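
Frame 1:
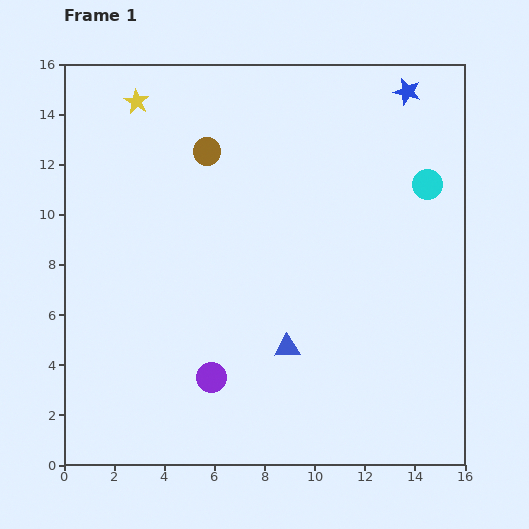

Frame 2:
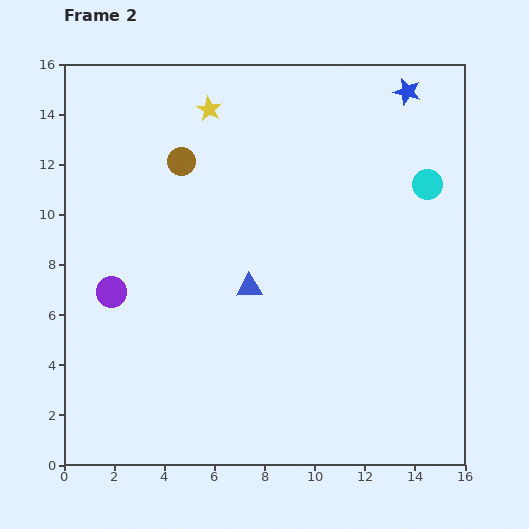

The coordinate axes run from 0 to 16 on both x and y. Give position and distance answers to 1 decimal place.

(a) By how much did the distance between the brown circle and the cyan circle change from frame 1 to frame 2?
+0.9

Distance in frame 1: 8.9. Distance in frame 2: 9.8.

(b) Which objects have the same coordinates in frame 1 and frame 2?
the blue star, the cyan circle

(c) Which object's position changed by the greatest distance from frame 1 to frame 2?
the purple circle

(moved 5.2; next 2.9)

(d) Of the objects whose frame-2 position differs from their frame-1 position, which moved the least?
the brown circle

(moved 1.1)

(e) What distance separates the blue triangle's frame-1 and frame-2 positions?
2.8

The blue triangle moved from (8.9, 4.7) to (7.4, 7.1), a distance of √(1.5² + 2.4²) ≈ 2.8.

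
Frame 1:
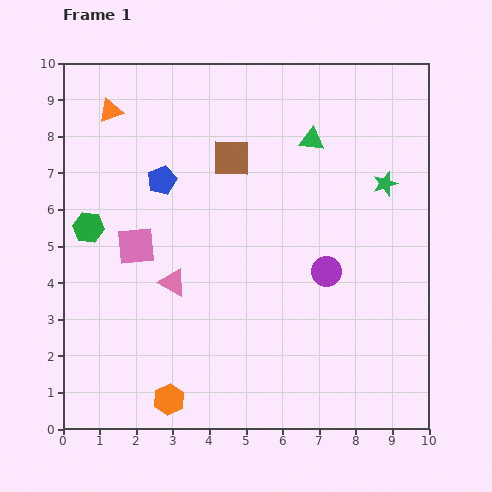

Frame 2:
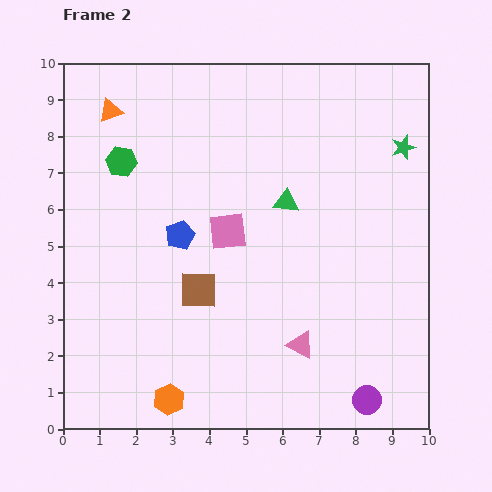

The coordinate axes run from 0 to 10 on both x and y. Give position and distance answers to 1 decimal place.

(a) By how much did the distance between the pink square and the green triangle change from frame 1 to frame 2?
-3.8

Distance in frame 1: 5.6. Distance in frame 2: 1.8.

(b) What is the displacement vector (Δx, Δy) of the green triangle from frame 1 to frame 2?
(-0.7, -1.7)

The green triangle was at (6.8, 7.9) in frame 1 and (6.1, 6.2) in frame 2.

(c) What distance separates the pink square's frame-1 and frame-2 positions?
2.5

The pink square moved from (2.0, 5.0) to (4.5, 5.4), a distance of √(2.5² + 0.4²) ≈ 2.5.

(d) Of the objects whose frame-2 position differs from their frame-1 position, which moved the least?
the green star

(moved 1.1)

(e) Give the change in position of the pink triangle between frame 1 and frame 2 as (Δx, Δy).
(3.5, -1.7)

The pink triangle was at (3.0, 4.0) in frame 1 and (6.5, 2.3) in frame 2.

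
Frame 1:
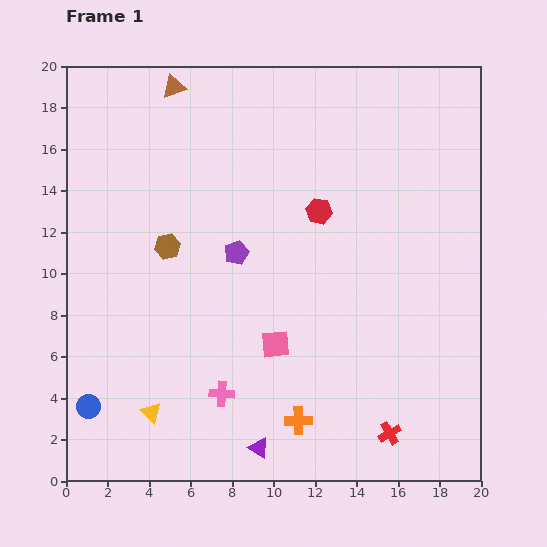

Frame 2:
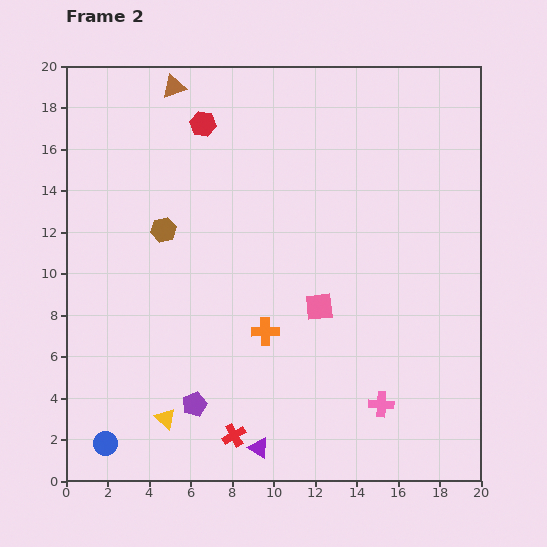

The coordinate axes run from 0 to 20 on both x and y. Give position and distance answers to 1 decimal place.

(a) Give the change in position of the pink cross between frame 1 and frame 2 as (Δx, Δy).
(7.7, -0.5)

The pink cross was at (7.5, 4.2) in frame 1 and (15.2, 3.7) in frame 2.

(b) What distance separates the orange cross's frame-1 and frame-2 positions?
4.6

The orange cross moved from (11.2, 2.9) to (9.6, 7.2), a distance of √(1.6² + 4.3²) ≈ 4.6.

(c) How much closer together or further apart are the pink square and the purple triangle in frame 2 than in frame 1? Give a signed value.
+2.3

Distance in frame 1: 5.1. Distance in frame 2: 7.4.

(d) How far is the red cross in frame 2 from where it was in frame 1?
7.5

The red cross moved from (15.6, 2.3) to (8.1, 2.2), a distance of √(7.5² + 0.1²) ≈ 7.5.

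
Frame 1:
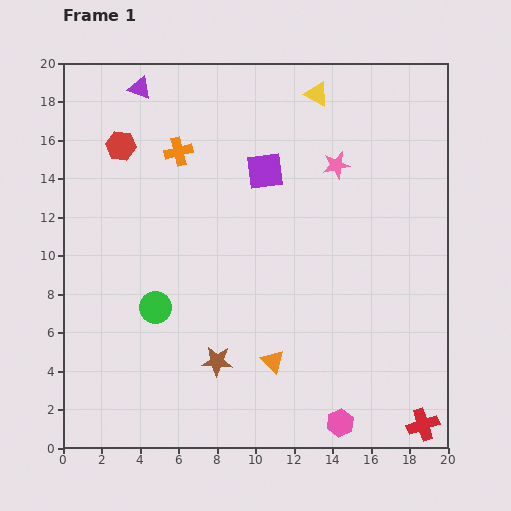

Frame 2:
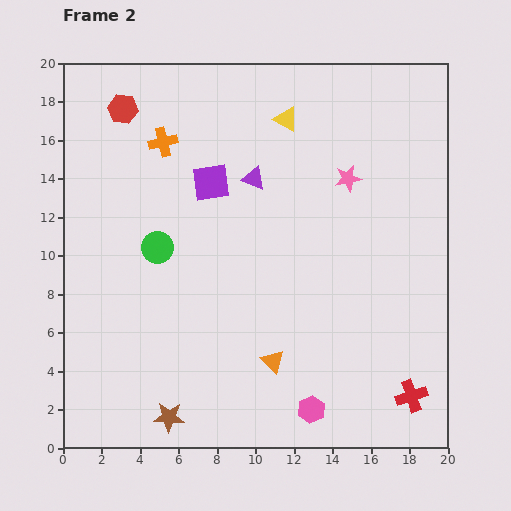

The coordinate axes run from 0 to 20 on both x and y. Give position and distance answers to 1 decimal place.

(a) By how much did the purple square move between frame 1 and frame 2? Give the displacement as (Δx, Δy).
(-2.8, -0.6)

The purple square was at (10.5, 14.4) in frame 1 and (7.7, 13.8) in frame 2.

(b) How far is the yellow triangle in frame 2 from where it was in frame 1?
2.1

The yellow triangle moved from (13.2, 18.4) to (11.6, 17.1), a distance of √(1.6² + 1.3²) ≈ 2.1.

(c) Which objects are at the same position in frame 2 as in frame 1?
the orange triangle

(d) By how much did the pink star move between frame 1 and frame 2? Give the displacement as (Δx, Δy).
(0.6, -0.7)

The pink star was at (14.2, 14.7) in frame 1 and (14.8, 14.0) in frame 2.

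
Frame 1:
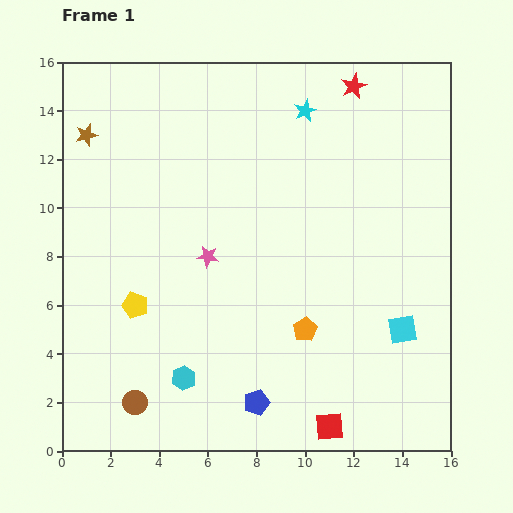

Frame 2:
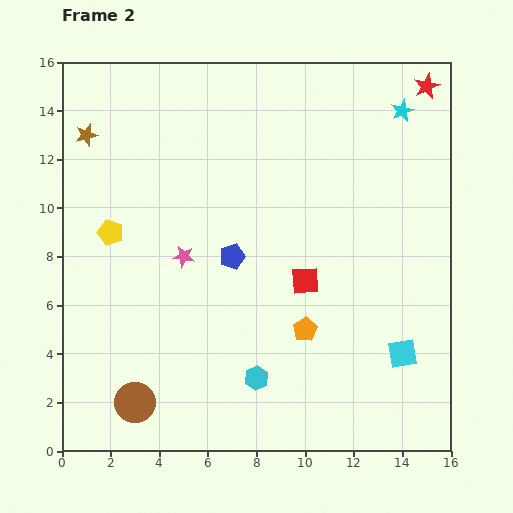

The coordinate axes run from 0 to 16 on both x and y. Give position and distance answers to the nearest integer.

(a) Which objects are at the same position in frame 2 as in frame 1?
the brown circle, the brown star, the orange pentagon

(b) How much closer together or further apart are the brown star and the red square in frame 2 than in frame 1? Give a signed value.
-5

Distance in frame 1: 16. Distance in frame 2: 11.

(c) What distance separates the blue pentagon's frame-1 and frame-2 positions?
6

The blue pentagon moved from (8, 2) to (7, 8), a distance of √(1² + 6²) ≈ 6.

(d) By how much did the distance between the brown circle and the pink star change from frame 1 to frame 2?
-1

Distance in frame 1: 7. Distance in frame 2: 6.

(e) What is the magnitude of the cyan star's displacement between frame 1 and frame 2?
4

The cyan star moved from (10, 14) to (14, 14), a distance of √(4² + 0²) ≈ 4.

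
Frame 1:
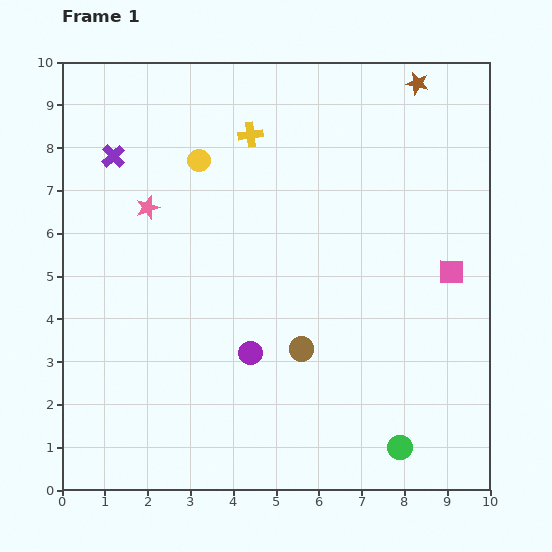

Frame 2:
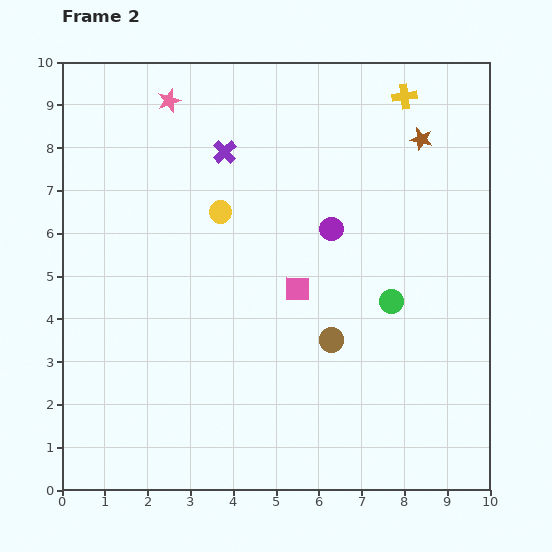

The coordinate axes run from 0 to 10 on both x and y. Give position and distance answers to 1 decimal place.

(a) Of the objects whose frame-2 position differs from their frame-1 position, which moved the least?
the brown circle

(moved 0.7)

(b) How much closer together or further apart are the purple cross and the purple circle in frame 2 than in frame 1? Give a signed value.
-2.5

Distance in frame 1: 5.6. Distance in frame 2: 3.1.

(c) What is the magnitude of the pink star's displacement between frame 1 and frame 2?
2.5

The pink star moved from (2.0, 6.6) to (2.5, 9.1), a distance of √(0.5² + 2.5²) ≈ 2.5.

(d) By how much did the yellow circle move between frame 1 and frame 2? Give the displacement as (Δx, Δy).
(0.5, -1.2)

The yellow circle was at (3.2, 7.7) in frame 1 and (3.7, 6.5) in frame 2.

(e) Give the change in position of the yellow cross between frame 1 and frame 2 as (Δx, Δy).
(3.6, 0.9)

The yellow cross was at (4.4, 8.3) in frame 1 and (8.0, 9.2) in frame 2.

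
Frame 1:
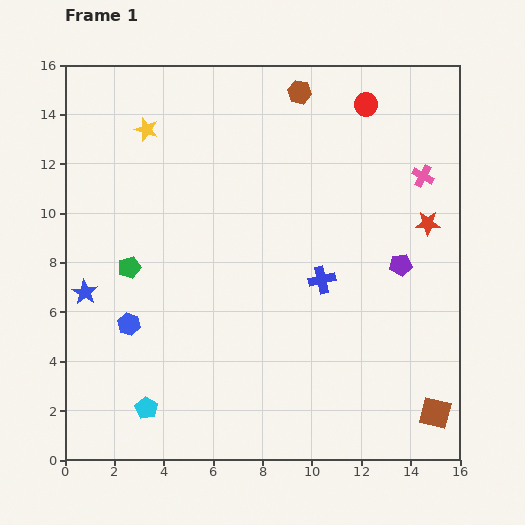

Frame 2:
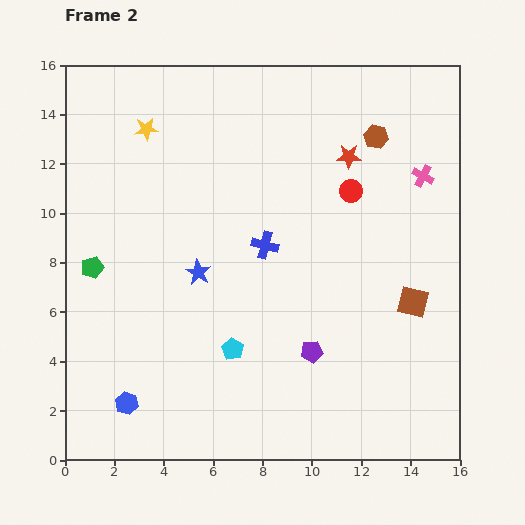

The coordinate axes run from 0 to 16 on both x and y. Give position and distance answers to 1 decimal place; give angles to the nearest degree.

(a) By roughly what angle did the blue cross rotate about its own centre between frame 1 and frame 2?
27° clockwise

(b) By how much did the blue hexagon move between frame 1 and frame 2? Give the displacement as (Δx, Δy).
(-0.1, -3.2)

The blue hexagon was at (2.6, 5.5) in frame 1 and (2.5, 2.3) in frame 2.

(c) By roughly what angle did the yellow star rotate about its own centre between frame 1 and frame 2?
24° counter-clockwise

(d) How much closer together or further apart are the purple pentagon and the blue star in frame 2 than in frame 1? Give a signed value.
-7.2

Distance in frame 1: 12.8. Distance in frame 2: 5.6.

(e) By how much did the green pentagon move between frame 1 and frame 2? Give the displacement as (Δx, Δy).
(-1.5, 0.0)

The green pentagon was at (2.6, 7.8) in frame 1 and (1.1, 7.8) in frame 2.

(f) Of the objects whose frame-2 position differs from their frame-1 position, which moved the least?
the green pentagon

(moved 1.5)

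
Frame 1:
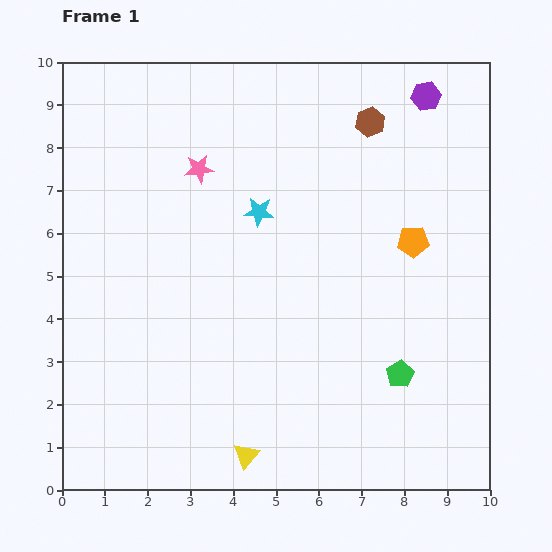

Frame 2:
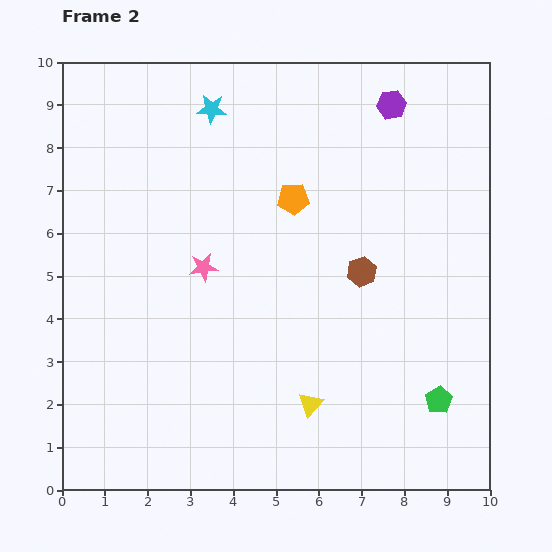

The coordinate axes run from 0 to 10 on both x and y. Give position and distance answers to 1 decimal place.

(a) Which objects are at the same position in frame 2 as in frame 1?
none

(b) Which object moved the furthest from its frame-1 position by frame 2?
the brown hexagon

(moved 3.5; next 3.0)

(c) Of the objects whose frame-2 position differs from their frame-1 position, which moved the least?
the purple hexagon

(moved 0.8)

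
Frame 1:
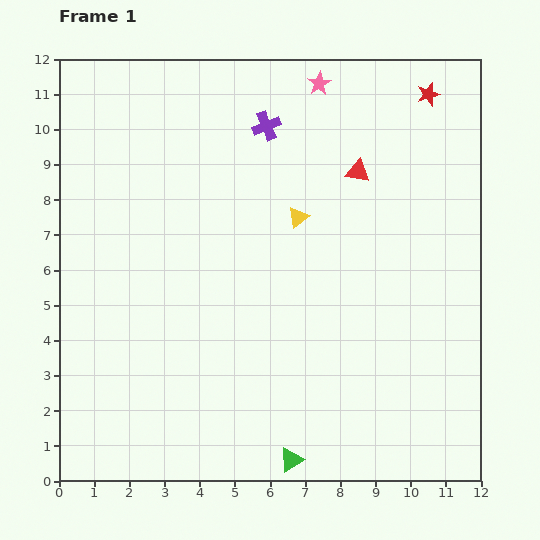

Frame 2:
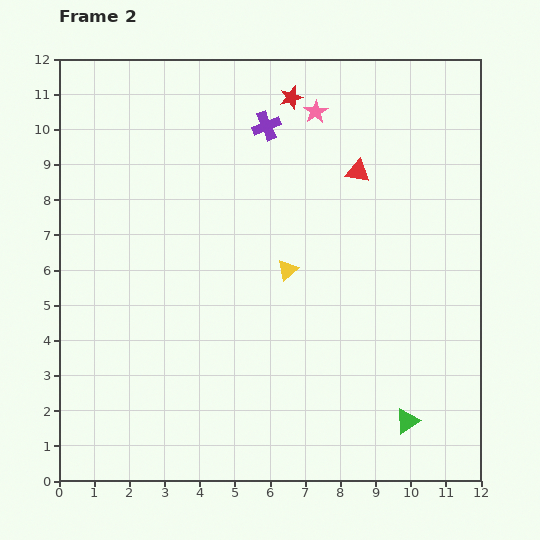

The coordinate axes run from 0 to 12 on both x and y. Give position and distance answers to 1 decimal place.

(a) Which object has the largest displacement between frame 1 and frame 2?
the red star

(moved 3.9; next 3.5)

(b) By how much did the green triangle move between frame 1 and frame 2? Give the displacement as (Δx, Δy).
(3.3, 1.1)

The green triangle was at (6.6, 0.6) in frame 1 and (9.9, 1.7) in frame 2.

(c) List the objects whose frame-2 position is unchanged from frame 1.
the red triangle, the purple cross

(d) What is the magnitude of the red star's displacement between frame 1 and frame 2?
3.9

The red star moved from (10.5, 11.0) to (6.6, 10.9), a distance of √(3.9² + 0.1²) ≈ 3.9.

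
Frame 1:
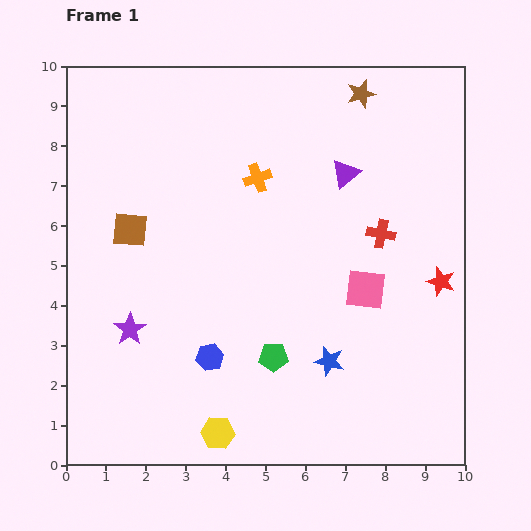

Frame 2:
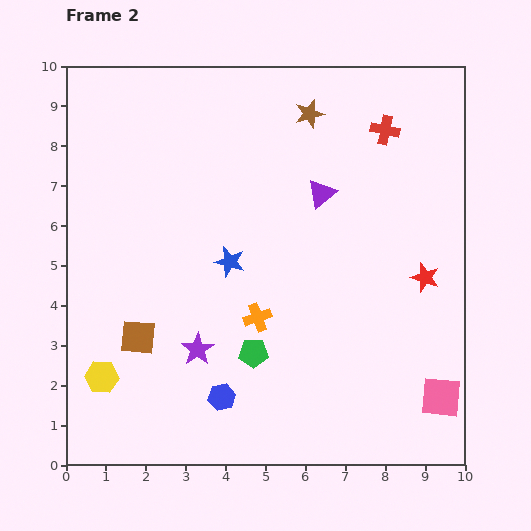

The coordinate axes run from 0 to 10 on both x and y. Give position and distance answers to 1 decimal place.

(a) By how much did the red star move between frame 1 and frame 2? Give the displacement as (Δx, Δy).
(-0.4, 0.1)

The red star was at (9.4, 4.6) in frame 1 and (9.0, 4.7) in frame 2.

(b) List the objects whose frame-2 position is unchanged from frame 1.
none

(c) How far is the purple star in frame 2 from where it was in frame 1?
1.8

The purple star moved from (1.6, 3.4) to (3.3, 2.9), a distance of √(1.7² + 0.5²) ≈ 1.8.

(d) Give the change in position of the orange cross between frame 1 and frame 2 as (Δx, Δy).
(0.0, -3.5)

The orange cross was at (4.8, 7.2) in frame 1 and (4.8, 3.7) in frame 2.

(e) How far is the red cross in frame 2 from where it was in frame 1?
2.6

The red cross moved from (7.9, 5.8) to (8.0, 8.4), a distance of √(0.1² + 2.6²) ≈ 2.6.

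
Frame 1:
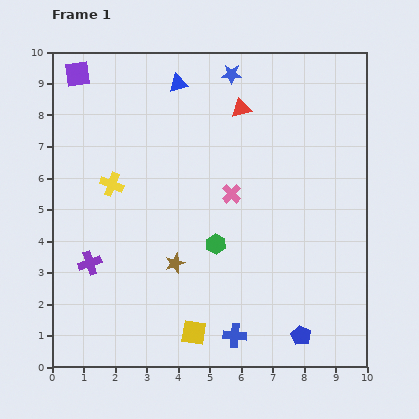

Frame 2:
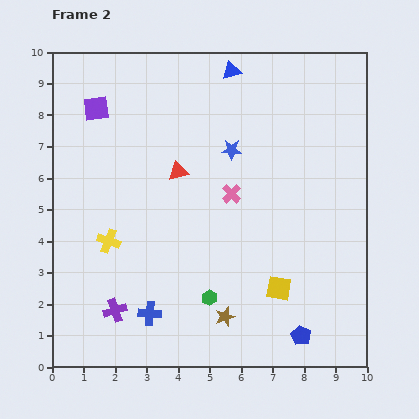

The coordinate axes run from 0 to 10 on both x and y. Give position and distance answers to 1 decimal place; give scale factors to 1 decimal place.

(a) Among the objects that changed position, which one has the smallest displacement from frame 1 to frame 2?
the purple square

(moved 1.3)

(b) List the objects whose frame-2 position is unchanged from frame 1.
the blue pentagon, the pink cross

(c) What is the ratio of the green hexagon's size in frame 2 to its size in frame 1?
0.8×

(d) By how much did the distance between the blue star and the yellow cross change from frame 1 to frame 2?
-0.3

Distance in frame 1: 5.2. Distance in frame 2: 4.9.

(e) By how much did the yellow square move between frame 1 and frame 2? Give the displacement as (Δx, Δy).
(2.7, 1.4)

The yellow square was at (4.5, 1.1) in frame 1 and (7.2, 2.5) in frame 2.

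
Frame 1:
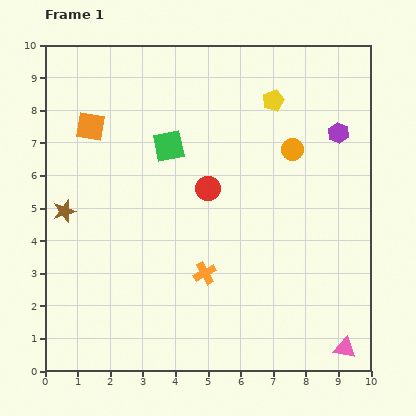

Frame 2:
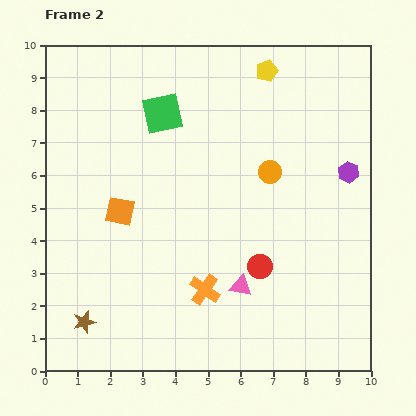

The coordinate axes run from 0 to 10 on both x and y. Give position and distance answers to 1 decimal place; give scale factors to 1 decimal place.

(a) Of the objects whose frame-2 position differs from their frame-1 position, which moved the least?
the orange cross

(moved 0.5)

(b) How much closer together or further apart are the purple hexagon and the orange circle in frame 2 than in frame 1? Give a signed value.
+0.9

Distance in frame 1: 1.5. Distance in frame 2: 2.4.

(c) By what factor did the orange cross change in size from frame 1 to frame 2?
1.3×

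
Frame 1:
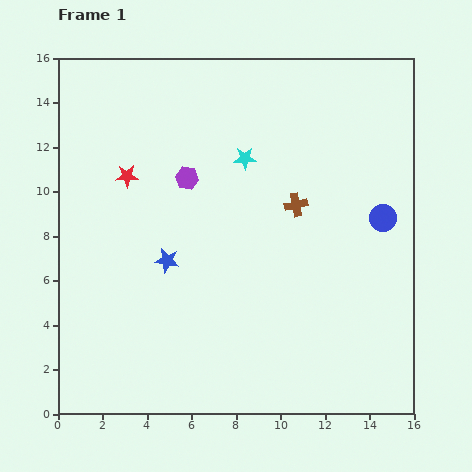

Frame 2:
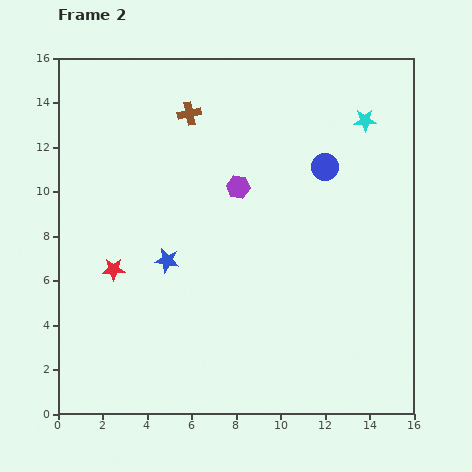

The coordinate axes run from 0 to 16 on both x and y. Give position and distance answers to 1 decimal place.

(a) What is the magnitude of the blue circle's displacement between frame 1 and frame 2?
3.5

The blue circle moved from (14.6, 8.8) to (12.0, 11.1), a distance of √(2.6² + 2.3²) ≈ 3.5.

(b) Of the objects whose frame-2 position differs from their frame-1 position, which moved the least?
the purple hexagon

(moved 2.3)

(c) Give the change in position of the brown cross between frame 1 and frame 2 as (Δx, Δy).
(-4.8, 4.1)

The brown cross was at (10.7, 9.4) in frame 1 and (5.9, 13.5) in frame 2.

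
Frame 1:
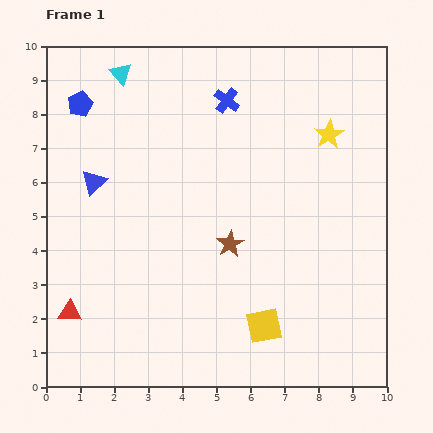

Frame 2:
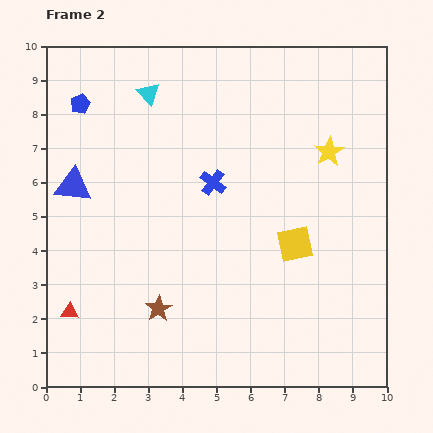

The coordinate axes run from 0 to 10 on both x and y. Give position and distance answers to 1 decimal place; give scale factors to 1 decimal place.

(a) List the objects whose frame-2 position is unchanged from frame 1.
the blue pentagon, the red triangle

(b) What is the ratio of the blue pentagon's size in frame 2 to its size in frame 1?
0.8×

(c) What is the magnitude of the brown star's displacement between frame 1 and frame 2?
2.8

The brown star moved from (5.4, 4.2) to (3.3, 2.3), a distance of √(2.1² + 1.9²) ≈ 2.8.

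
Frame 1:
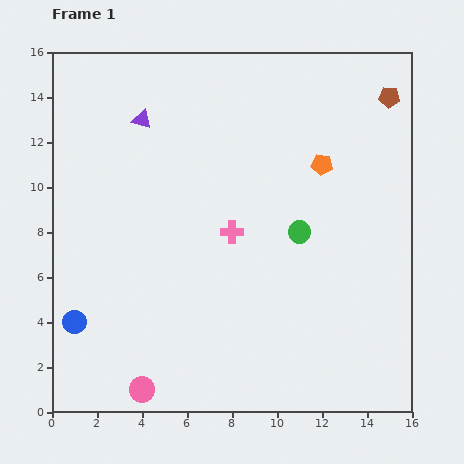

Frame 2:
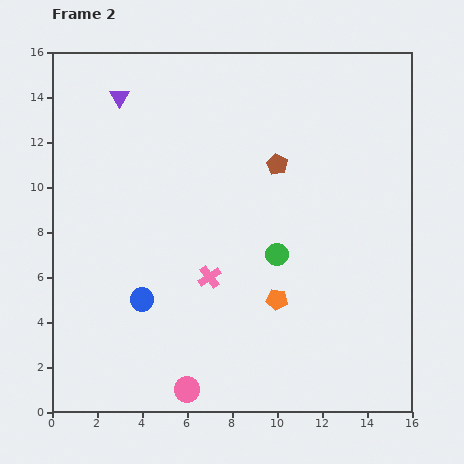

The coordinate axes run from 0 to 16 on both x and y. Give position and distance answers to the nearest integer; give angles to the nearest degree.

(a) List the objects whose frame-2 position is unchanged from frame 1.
none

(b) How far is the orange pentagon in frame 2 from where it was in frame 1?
6

The orange pentagon moved from (12, 11) to (10, 5), a distance of √(2² + 6²) ≈ 6.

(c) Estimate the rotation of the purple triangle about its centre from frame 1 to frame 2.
43° clockwise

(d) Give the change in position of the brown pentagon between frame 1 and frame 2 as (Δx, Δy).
(-5, -3)

The brown pentagon was at (15, 14) in frame 1 and (10, 11) in frame 2.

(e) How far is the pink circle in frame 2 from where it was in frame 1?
2

The pink circle moved from (4, 1) to (6, 1), a distance of √(2² + 0²) ≈ 2.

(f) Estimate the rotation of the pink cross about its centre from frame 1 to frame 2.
32° counter-clockwise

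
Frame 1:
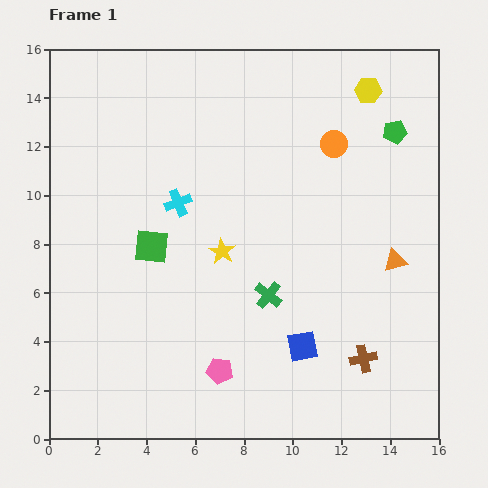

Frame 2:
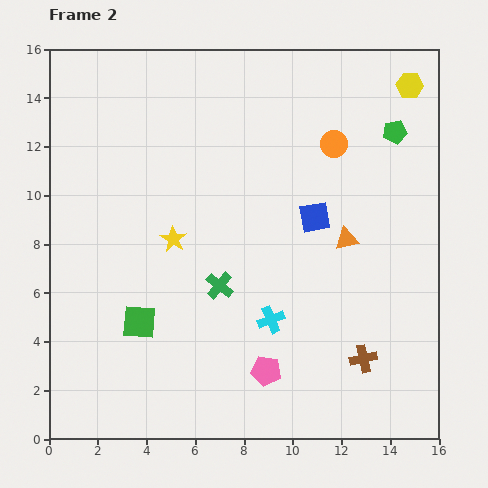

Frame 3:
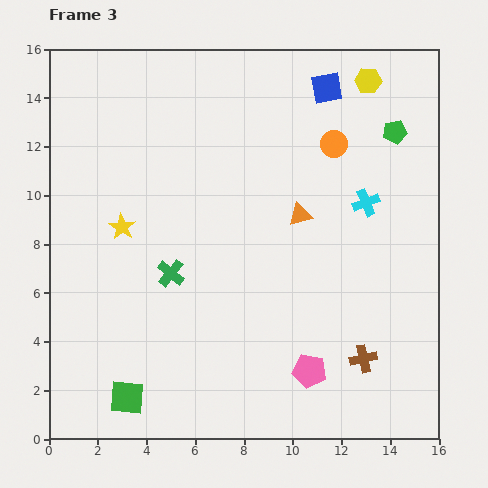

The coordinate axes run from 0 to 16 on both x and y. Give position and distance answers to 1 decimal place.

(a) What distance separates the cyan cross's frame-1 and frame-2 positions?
6.1

The cyan cross moved from (5.3, 9.7) to (9.1, 4.9), a distance of √(3.8² + 4.8²) ≈ 6.1.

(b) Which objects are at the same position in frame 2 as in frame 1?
the brown cross, the orange circle, the green pentagon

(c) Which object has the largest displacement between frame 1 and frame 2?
the cyan cross

(moved 6.1; next 5.3)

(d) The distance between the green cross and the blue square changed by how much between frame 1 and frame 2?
+2.3

Distance in frame 1: 2.5. Distance in frame 2: 4.8.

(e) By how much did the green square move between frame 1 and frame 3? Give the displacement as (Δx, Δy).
(-1.0, -6.2)

The green square was at (4.2, 7.9) in frame 1 and (3.2, 1.7) in frame 3.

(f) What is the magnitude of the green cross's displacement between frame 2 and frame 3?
2.1

The green cross moved from (7.0, 6.3) to (5.0, 6.8), a distance of √(2.0² + 0.5²) ≈ 2.1.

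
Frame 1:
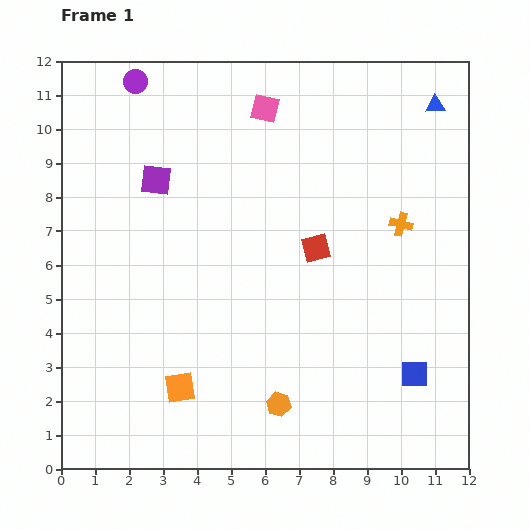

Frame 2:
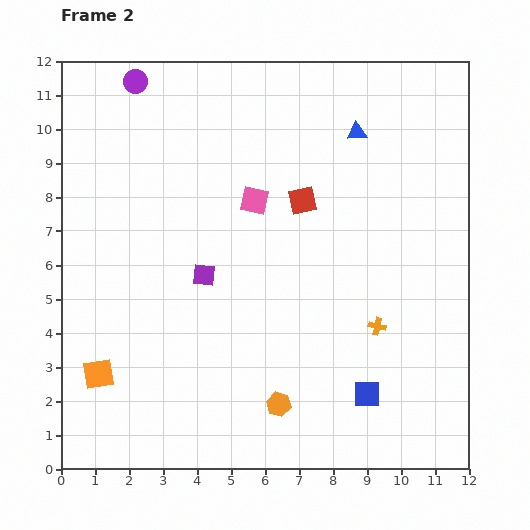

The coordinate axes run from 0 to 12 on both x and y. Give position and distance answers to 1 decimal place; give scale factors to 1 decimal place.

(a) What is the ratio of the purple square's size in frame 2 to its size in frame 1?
0.8×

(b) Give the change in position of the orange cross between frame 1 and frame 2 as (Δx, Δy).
(-0.7, -3.0)

The orange cross was at (10.0, 7.2) in frame 1 and (9.3, 4.2) in frame 2.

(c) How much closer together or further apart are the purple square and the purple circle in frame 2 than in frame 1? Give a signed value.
+3.0

Distance in frame 1: 3.0. Distance in frame 2: 6.0.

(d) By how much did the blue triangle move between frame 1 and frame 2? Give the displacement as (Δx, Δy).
(-2.3, -0.8)

The blue triangle was at (11.0, 10.7) in frame 1 and (8.7, 9.9) in frame 2.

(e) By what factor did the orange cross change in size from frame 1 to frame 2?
0.7×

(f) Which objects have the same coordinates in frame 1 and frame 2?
the purple circle, the orange hexagon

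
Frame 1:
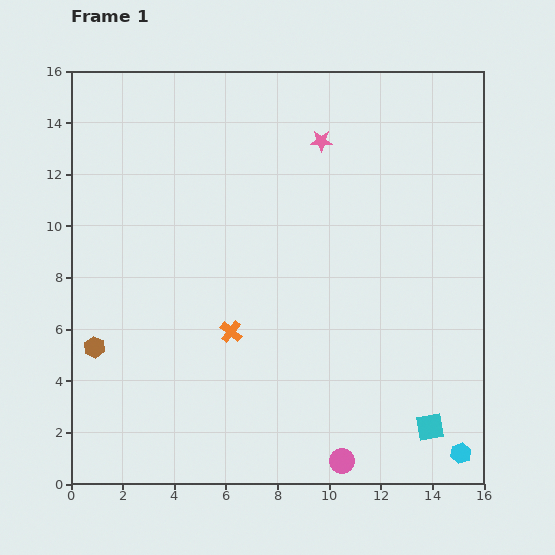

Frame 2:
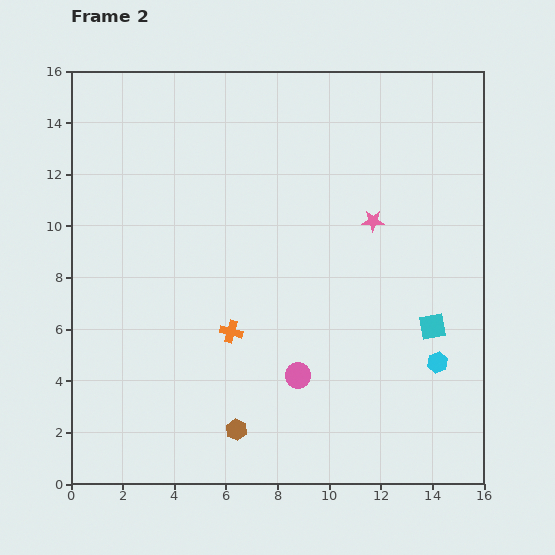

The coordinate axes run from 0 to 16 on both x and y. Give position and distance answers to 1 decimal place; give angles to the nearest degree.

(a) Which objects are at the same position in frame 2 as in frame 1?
the orange cross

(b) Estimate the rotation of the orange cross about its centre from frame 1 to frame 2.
23° counter-clockwise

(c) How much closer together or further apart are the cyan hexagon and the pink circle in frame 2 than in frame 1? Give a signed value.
+0.8

Distance in frame 1: 4.6. Distance in frame 2: 5.4.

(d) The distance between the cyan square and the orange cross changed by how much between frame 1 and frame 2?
-0.7

Distance in frame 1: 8.5. Distance in frame 2: 7.8.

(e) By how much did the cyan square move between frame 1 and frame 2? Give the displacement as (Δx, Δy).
(0.1, 3.9)

The cyan square was at (13.9, 2.2) in frame 1 and (14.0, 6.1) in frame 2.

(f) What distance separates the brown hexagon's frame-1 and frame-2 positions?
6.4

The brown hexagon moved from (0.9, 5.3) to (6.4, 2.1), a distance of √(5.5² + 3.2²) ≈ 6.4.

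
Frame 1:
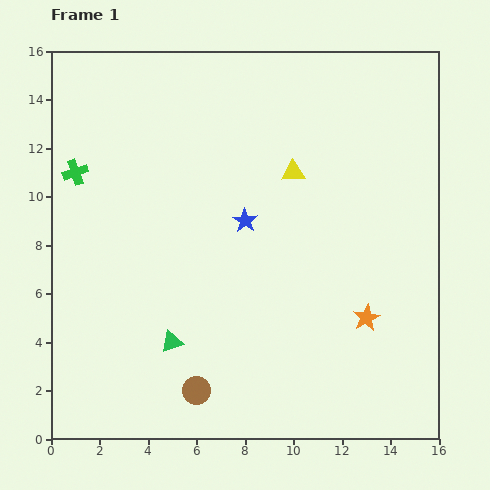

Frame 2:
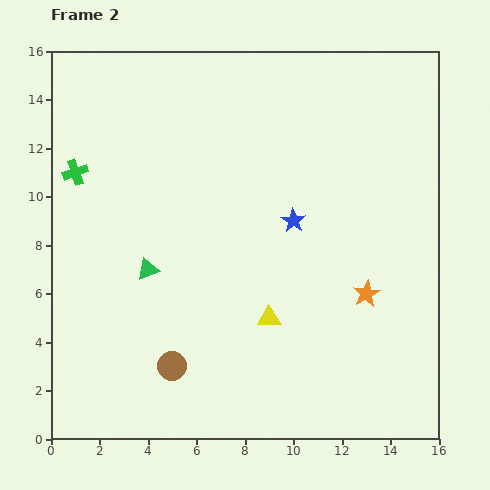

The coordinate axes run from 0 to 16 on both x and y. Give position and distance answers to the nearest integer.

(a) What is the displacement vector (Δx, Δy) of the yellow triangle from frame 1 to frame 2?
(-1, -6)

The yellow triangle was at (10, 11) in frame 1 and (9, 5) in frame 2.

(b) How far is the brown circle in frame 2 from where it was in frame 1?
1

The brown circle moved from (6, 2) to (5, 3), a distance of √(1² + 1²) ≈ 1.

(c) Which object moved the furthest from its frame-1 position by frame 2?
the yellow triangle

(moved 6; next 3)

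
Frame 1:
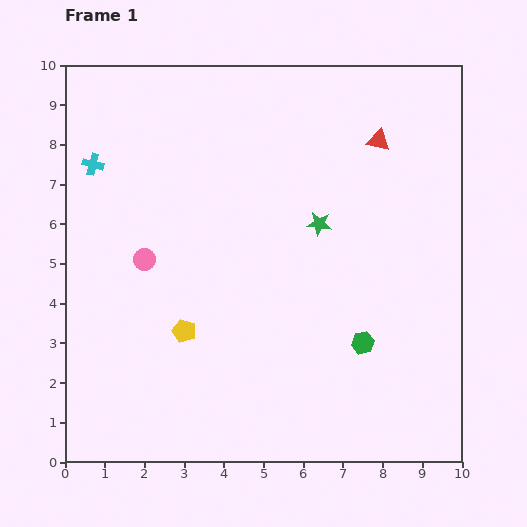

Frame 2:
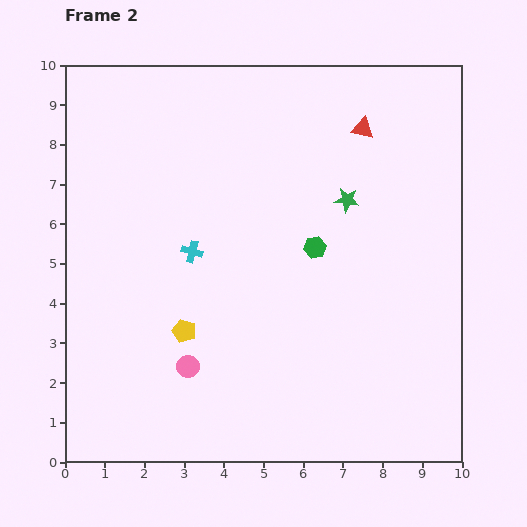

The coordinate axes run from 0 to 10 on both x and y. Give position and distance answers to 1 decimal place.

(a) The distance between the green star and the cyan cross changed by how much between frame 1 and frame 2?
-1.8

Distance in frame 1: 5.9. Distance in frame 2: 4.1.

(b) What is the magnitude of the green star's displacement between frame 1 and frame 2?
0.9

The green star moved from (6.4, 6.0) to (7.1, 6.6), a distance of √(0.7² + 0.6²) ≈ 0.9.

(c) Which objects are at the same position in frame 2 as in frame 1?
the yellow pentagon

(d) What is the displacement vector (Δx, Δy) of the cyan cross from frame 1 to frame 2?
(2.5, -2.2)

The cyan cross was at (0.7, 7.5) in frame 1 and (3.2, 5.3) in frame 2.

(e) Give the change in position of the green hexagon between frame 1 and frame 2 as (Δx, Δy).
(-1.2, 2.4)

The green hexagon was at (7.5, 3.0) in frame 1 and (6.3, 5.4) in frame 2.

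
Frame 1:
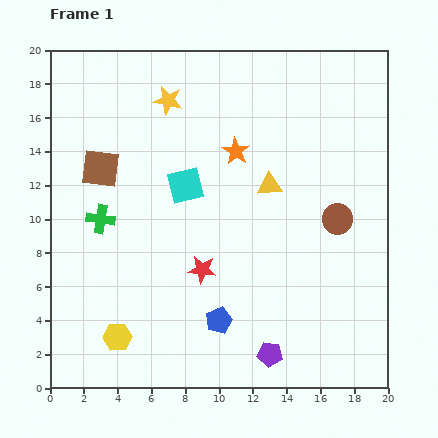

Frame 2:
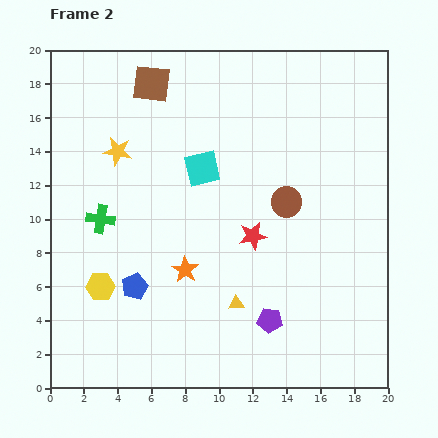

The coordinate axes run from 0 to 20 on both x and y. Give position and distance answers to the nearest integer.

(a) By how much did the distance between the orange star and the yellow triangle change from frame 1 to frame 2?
+1

Distance in frame 1: 3. Distance in frame 2: 4.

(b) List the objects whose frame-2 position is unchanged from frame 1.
the green cross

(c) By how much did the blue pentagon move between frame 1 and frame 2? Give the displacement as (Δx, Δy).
(-5, 2)

The blue pentagon was at (10, 4) in frame 1 and (5, 6) in frame 2.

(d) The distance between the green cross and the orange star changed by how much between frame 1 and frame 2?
-3

Distance in frame 1: 9. Distance in frame 2: 6.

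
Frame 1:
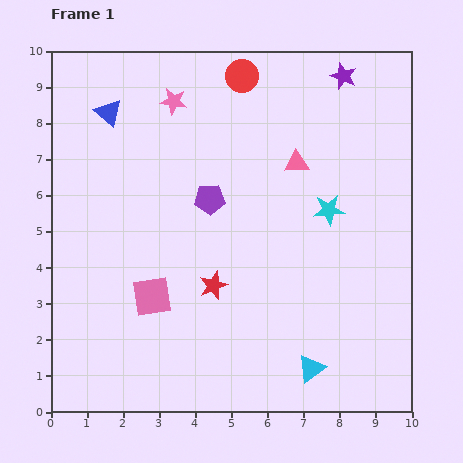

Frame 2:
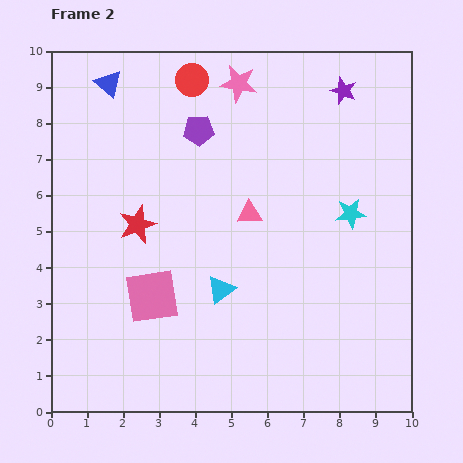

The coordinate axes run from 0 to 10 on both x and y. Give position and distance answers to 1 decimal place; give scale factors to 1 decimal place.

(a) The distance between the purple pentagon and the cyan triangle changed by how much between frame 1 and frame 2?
-1.1

Distance in frame 1: 5.5. Distance in frame 2: 4.4.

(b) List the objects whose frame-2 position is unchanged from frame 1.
the pink square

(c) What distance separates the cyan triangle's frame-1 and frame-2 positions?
3.3

The cyan triangle moved from (7.2, 1.2) to (4.7, 3.4), a distance of √(2.5² + 2.2²) ≈ 3.3.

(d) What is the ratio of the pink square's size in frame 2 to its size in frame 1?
1.4×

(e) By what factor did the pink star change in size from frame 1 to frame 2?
1.4×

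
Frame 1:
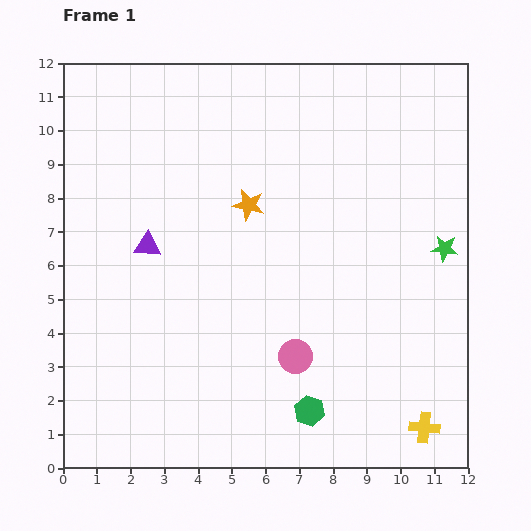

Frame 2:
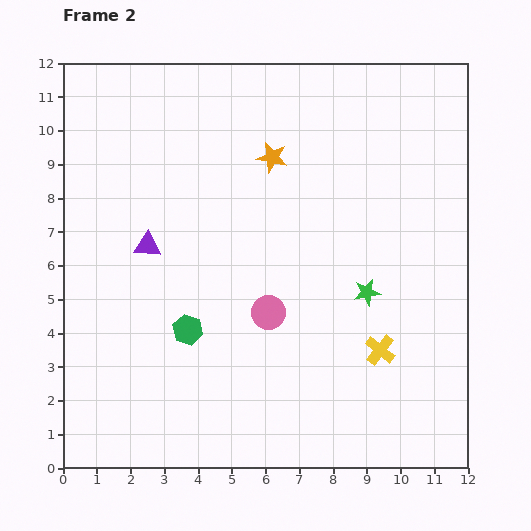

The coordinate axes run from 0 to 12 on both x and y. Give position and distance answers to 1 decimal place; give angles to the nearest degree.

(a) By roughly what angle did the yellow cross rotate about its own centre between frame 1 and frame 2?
32° clockwise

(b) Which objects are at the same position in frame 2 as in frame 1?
the purple triangle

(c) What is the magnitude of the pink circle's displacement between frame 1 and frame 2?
1.5

The pink circle moved from (6.9, 3.3) to (6.1, 4.6), a distance of √(0.8² + 1.3²) ≈ 1.5.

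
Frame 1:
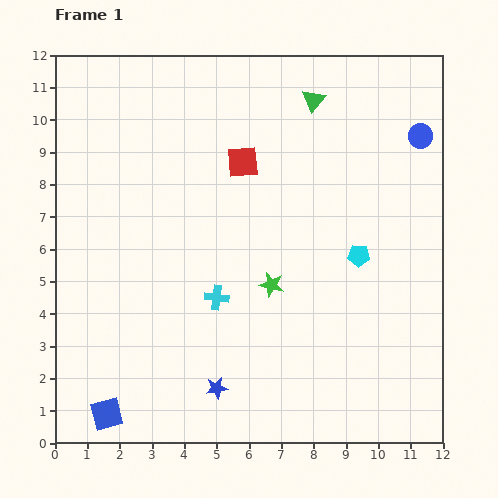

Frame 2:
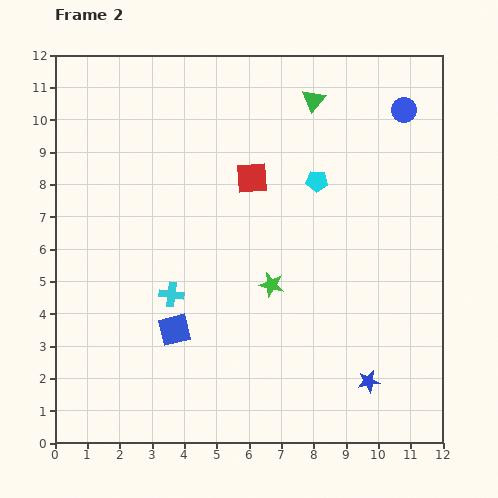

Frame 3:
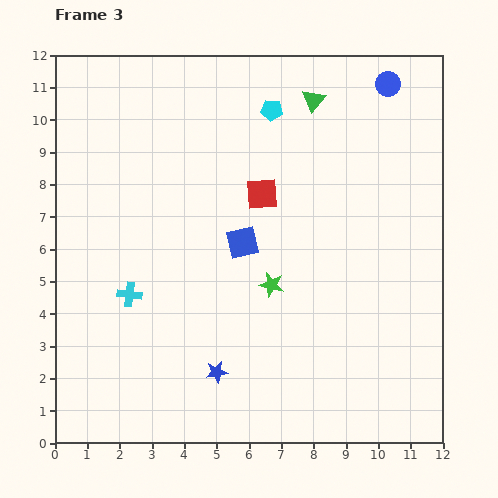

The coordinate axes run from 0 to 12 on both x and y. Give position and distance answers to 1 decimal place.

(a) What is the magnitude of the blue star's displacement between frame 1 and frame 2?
4.7

The blue star moved from (5.0, 1.7) to (9.7, 1.9), a distance of √(4.7² + 0.2²) ≈ 4.7.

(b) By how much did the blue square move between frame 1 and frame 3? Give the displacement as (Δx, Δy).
(4.2, 5.3)

The blue square was at (1.6, 0.9) in frame 1 and (5.8, 6.2) in frame 3.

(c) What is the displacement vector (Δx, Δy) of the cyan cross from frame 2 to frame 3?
(-1.3, 0.0)

The cyan cross was at (3.6, 4.6) in frame 2 and (2.3, 4.6) in frame 3.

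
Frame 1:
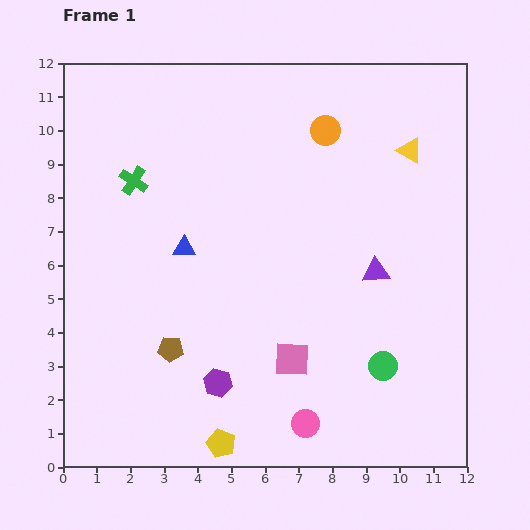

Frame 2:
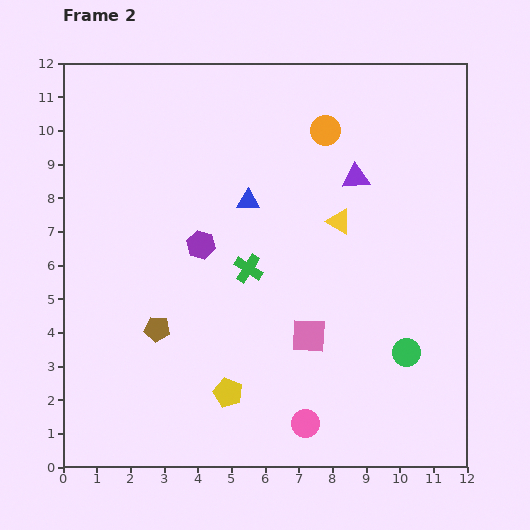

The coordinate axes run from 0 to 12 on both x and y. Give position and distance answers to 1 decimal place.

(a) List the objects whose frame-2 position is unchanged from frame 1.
the pink circle, the orange circle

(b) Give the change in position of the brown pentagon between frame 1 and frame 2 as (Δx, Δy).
(-0.4, 0.6)

The brown pentagon was at (3.2, 3.5) in frame 1 and (2.8, 4.1) in frame 2.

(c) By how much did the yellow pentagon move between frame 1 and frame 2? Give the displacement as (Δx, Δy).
(0.2, 1.5)

The yellow pentagon was at (4.7, 0.7) in frame 1 and (4.9, 2.2) in frame 2.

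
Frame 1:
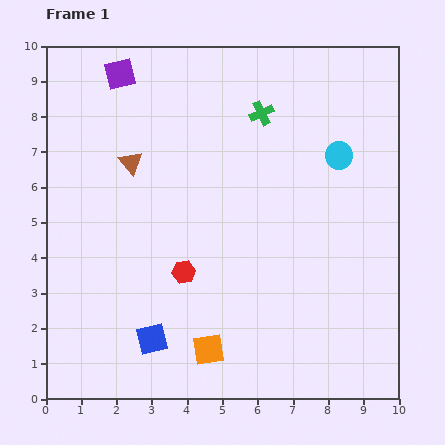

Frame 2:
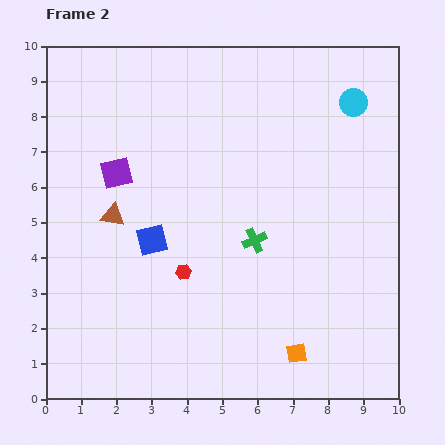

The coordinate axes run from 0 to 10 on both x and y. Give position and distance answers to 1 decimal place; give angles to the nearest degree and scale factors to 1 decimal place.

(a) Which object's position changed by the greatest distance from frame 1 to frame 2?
the green cross

(moved 3.6; next 2.8)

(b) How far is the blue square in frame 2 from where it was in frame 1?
2.8

The blue square moved from (3.0, 1.7) to (3.0, 4.5), a distance of √(0.0² + 2.8²) ≈ 2.8.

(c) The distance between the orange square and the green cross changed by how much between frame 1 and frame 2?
-3.5

Distance in frame 1: 6.9. Distance in frame 2: 3.4.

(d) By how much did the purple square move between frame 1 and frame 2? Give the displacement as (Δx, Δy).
(-0.1, -2.8)

The purple square was at (2.1, 9.2) in frame 1 and (2.0, 6.4) in frame 2.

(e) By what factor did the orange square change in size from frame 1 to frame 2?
0.7×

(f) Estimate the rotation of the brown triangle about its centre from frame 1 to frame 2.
38° counter-clockwise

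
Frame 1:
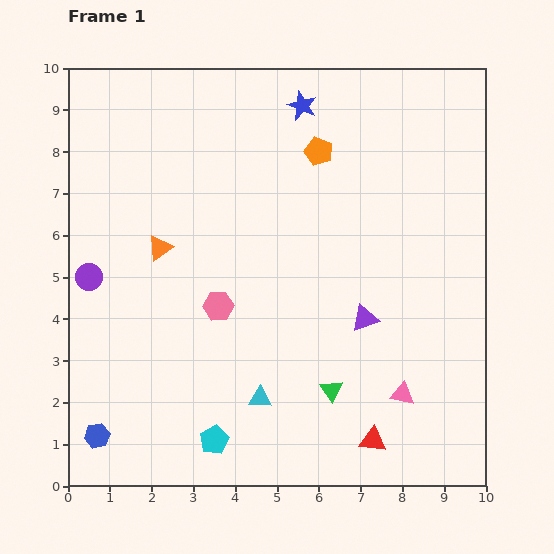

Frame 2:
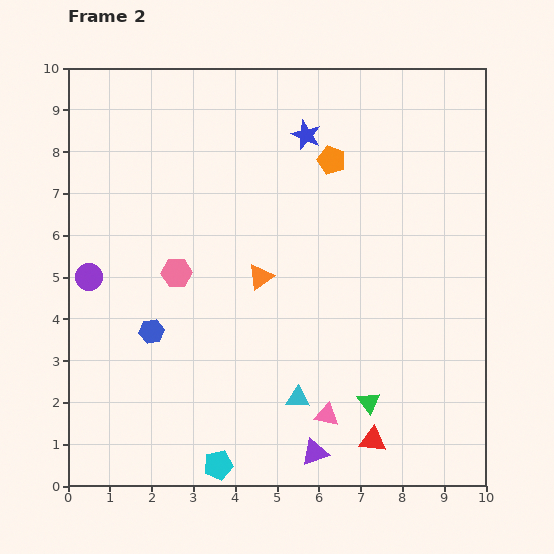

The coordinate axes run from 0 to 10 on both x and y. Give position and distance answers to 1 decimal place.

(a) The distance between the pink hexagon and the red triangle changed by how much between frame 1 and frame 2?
+1.3

Distance in frame 1: 4.9. Distance in frame 2: 6.2.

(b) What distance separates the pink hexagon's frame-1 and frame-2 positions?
1.3

The pink hexagon moved from (3.6, 4.3) to (2.6, 5.1), a distance of √(1.0² + 0.8²) ≈ 1.3.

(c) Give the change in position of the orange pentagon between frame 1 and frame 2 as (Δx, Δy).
(0.3, -0.2)

The orange pentagon was at (6.0, 8.0) in frame 1 and (6.3, 7.8) in frame 2.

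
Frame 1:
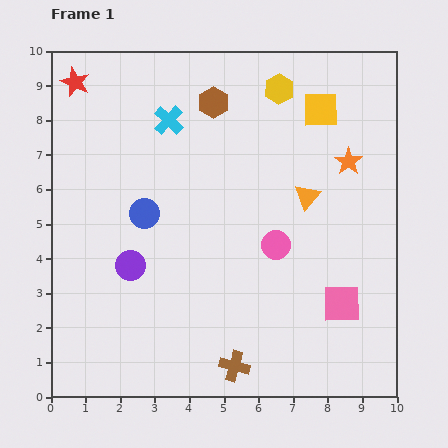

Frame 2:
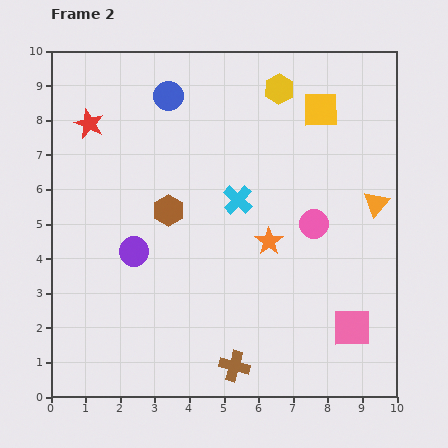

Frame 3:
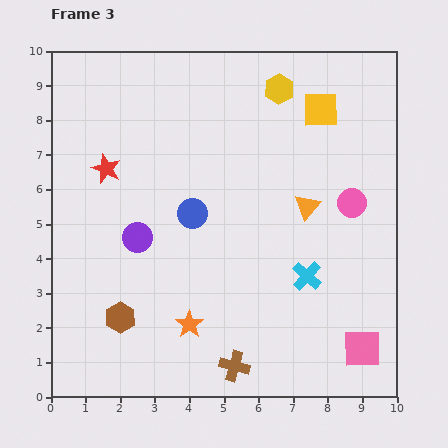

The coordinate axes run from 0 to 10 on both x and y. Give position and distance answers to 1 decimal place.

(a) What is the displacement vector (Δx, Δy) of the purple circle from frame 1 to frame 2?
(0.1, 0.4)

The purple circle was at (2.3, 3.8) in frame 1 and (2.4, 4.2) in frame 2.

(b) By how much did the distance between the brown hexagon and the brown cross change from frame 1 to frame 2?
-2.7

Distance in frame 1: 7.6. Distance in frame 2: 4.9.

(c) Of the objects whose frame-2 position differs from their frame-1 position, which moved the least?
the purple circle

(moved 0.4)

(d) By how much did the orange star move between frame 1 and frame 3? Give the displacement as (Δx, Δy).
(-4.6, -4.7)

The orange star was at (8.6, 6.8) in frame 1 and (4.0, 2.1) in frame 3.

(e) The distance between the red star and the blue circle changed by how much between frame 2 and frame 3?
+0.4

Distance in frame 2: 2.4. Distance in frame 3: 2.8.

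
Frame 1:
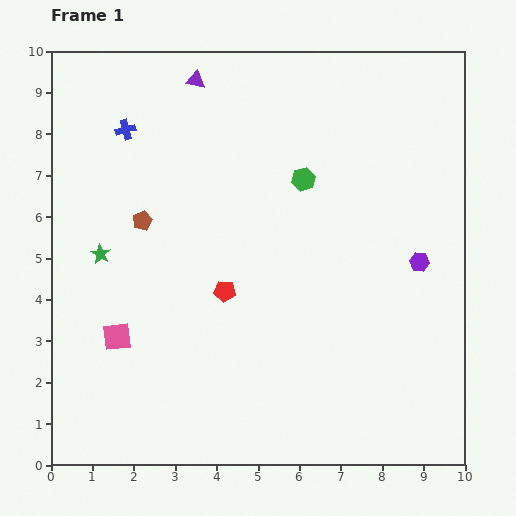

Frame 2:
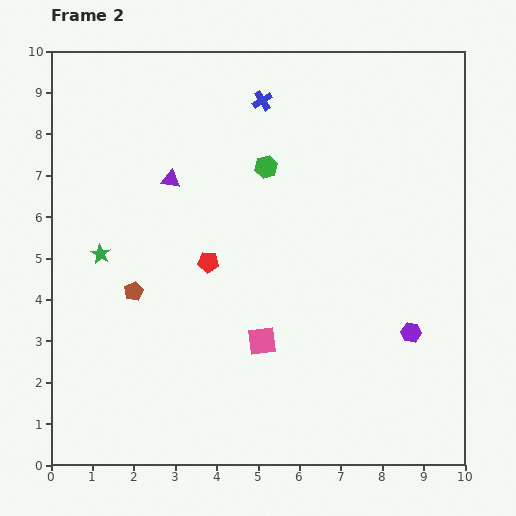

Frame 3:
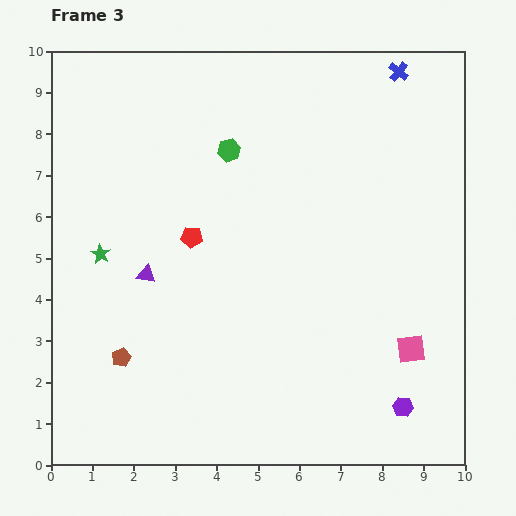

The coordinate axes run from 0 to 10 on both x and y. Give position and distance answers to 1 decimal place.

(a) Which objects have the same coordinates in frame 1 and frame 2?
the green star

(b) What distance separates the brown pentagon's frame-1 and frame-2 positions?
1.7

The brown pentagon moved from (2.2, 5.9) to (2.0, 4.2), a distance of √(0.2² + 1.7²) ≈ 1.7.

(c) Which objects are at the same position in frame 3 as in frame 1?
the green star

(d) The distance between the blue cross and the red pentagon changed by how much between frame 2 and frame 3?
+2.3

Distance in frame 2: 4.1. Distance in frame 3: 6.4.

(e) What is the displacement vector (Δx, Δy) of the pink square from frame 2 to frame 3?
(3.6, -0.2)

The pink square was at (5.1, 3.0) in frame 2 and (8.7, 2.8) in frame 3.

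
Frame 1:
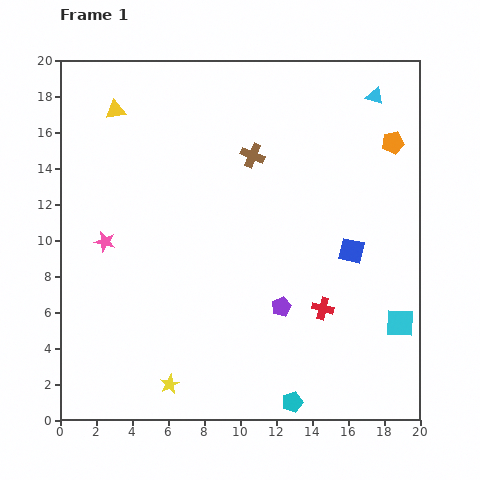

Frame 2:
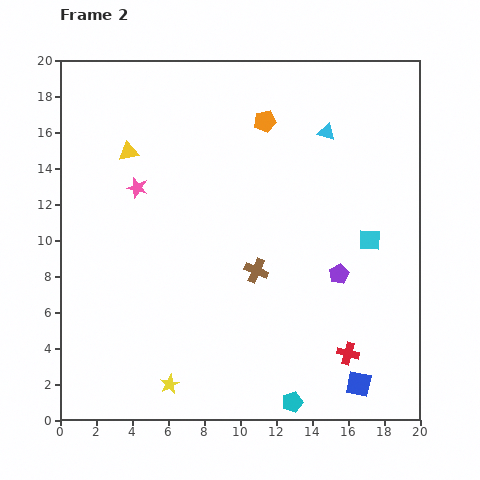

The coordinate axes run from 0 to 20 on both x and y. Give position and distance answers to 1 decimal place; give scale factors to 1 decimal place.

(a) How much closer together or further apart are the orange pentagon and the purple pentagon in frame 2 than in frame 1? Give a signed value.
-1.6

Distance in frame 1: 11.0. Distance in frame 2: 9.4.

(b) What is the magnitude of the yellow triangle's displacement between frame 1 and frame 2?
2.4

The yellow triangle moved from (3.1, 17.2) to (3.8, 14.9), a distance of √(0.7² + 2.3²) ≈ 2.4.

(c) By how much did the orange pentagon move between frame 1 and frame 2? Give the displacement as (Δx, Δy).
(-7.1, 1.2)

The orange pentagon was at (18.5, 15.4) in frame 1 and (11.4, 16.6) in frame 2.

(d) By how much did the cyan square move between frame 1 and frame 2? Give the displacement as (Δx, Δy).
(-1.7, 4.6)

The cyan square was at (18.9, 5.4) in frame 1 and (17.2, 10.0) in frame 2.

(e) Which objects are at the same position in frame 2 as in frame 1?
the cyan pentagon, the yellow star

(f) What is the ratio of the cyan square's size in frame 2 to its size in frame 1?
0.8×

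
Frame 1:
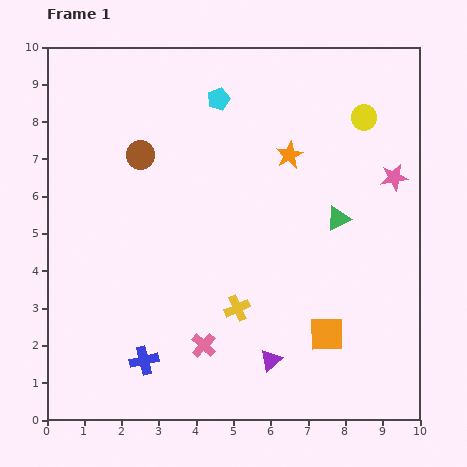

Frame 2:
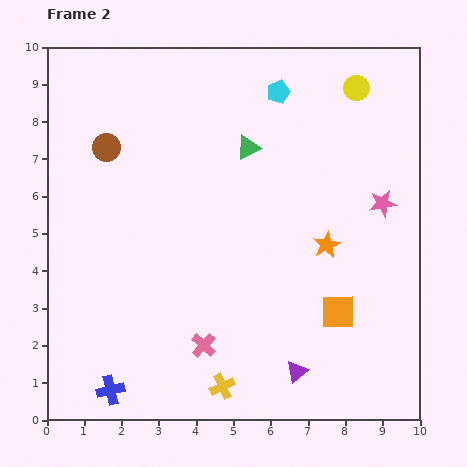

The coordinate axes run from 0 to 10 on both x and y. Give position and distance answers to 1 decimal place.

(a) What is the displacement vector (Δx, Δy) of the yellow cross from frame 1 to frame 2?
(-0.4, -2.1)

The yellow cross was at (5.1, 3.0) in frame 1 and (4.7, 0.9) in frame 2.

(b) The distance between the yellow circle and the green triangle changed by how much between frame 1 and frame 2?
+0.5

Distance in frame 1: 2.8. Distance in frame 2: 3.3.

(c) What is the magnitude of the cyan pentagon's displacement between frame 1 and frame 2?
1.6

The cyan pentagon moved from (4.6, 8.6) to (6.2, 8.8), a distance of √(1.6² + 0.2²) ≈ 1.6.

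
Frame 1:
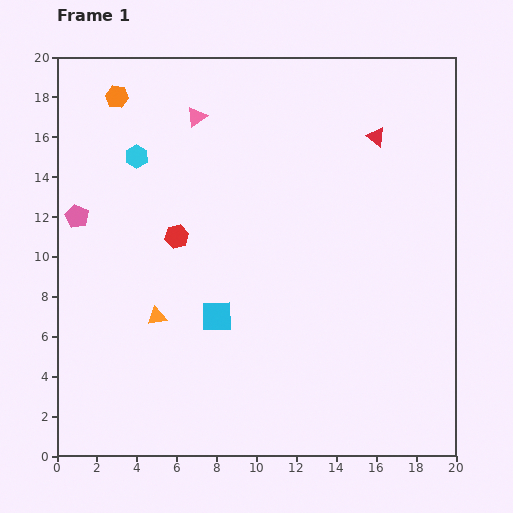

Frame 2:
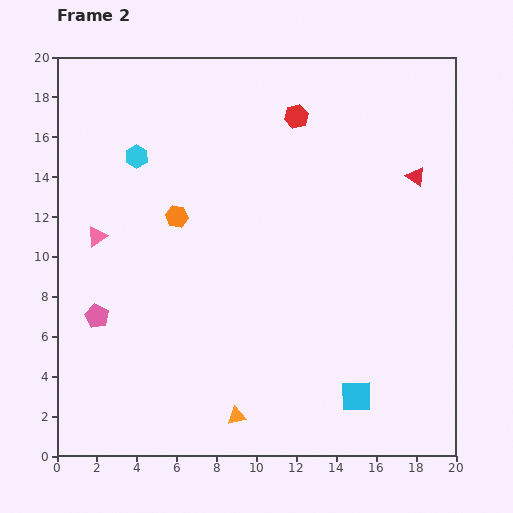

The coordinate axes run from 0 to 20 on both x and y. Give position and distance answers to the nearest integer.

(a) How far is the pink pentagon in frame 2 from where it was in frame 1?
5

The pink pentagon moved from (1, 12) to (2, 7), a distance of √(1² + 5²) ≈ 5.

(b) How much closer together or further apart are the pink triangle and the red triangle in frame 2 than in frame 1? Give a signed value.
+7

Distance in frame 1: 9. Distance in frame 2: 16.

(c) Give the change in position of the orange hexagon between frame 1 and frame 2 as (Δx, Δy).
(3, -6)

The orange hexagon was at (3, 18) in frame 1 and (6, 12) in frame 2.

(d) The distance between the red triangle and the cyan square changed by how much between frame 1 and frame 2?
-1

Distance in frame 1: 12. Distance in frame 2: 11.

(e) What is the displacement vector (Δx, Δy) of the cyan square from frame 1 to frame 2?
(7, -4)

The cyan square was at (8, 7) in frame 1 and (15, 3) in frame 2.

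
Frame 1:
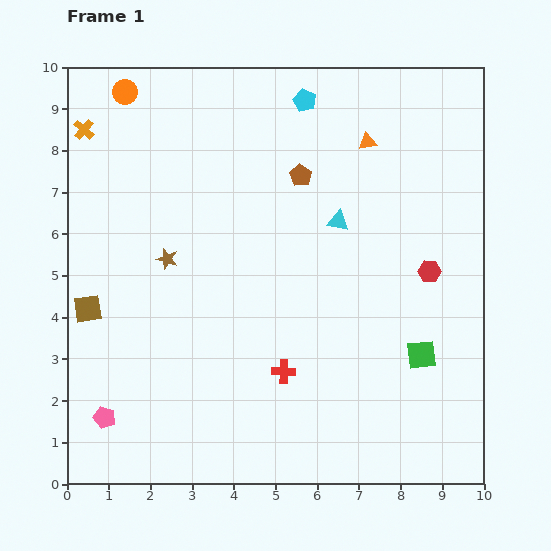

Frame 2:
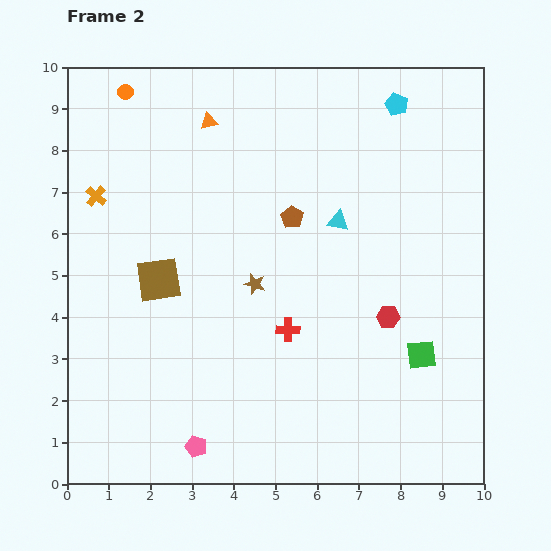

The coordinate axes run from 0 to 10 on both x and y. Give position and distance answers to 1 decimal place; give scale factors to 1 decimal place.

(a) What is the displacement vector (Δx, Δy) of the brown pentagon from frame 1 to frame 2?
(-0.2, -1.0)

The brown pentagon was at (5.6, 7.4) in frame 1 and (5.4, 6.4) in frame 2.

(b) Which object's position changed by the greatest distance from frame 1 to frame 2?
the orange triangle

(moved 3.8; next 2.3)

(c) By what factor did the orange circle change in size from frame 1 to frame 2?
0.6×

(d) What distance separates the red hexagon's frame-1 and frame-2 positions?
1.5

The red hexagon moved from (8.7, 5.1) to (7.7, 4.0), a distance of √(1.0² + 1.1²) ≈ 1.5.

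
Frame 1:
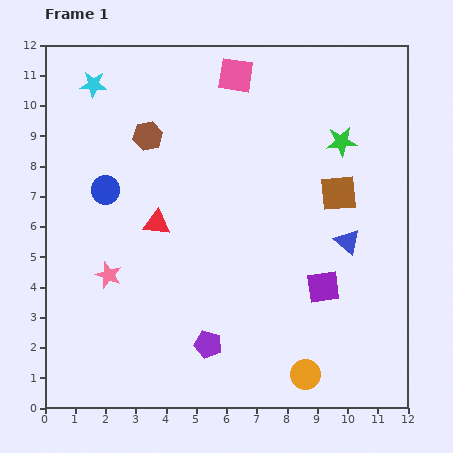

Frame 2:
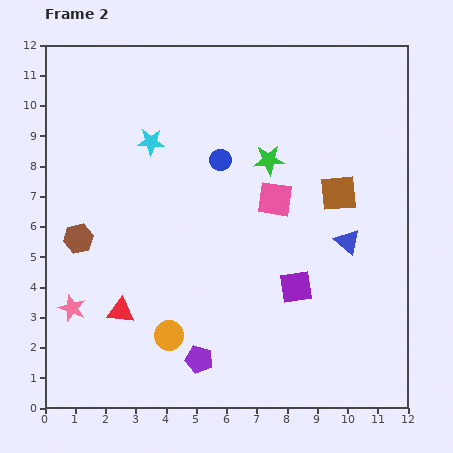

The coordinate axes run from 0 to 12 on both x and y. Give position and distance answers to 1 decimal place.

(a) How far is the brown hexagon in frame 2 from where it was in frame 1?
4.1

The brown hexagon moved from (3.4, 9.0) to (1.1, 5.6), a distance of √(2.3² + 3.4²) ≈ 4.1.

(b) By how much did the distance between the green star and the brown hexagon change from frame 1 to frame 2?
+0.4

Distance in frame 1: 6.4. Distance in frame 2: 6.8.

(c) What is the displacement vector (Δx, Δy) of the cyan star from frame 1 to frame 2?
(1.9, -1.9)

The cyan star was at (1.6, 10.7) in frame 1 and (3.5, 8.8) in frame 2.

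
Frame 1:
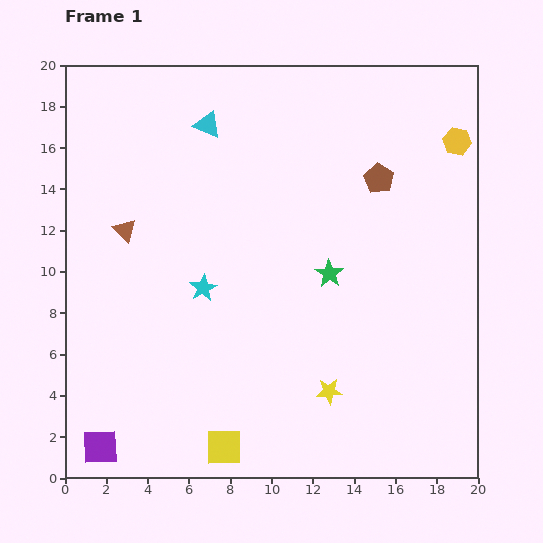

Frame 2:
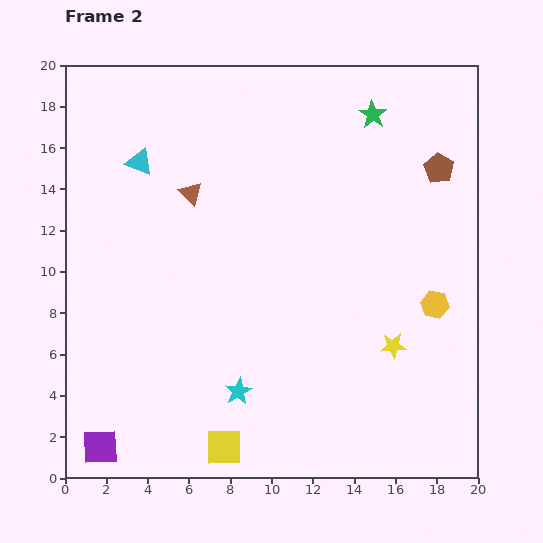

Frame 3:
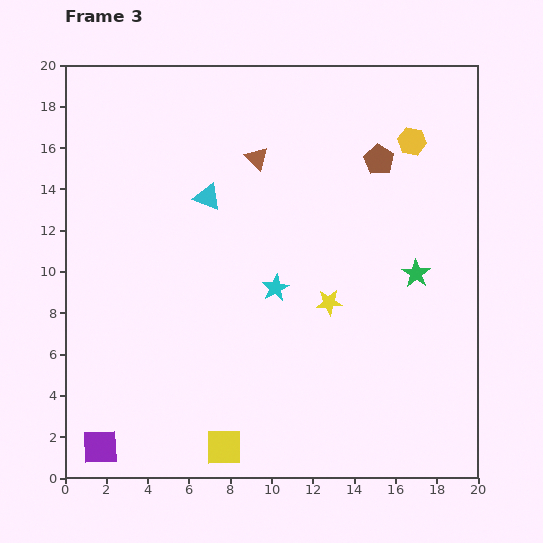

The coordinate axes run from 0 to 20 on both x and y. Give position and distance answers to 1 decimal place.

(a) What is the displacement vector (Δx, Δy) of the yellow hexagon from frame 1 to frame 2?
(-1.1, -7.9)

The yellow hexagon was at (19.0, 16.3) in frame 1 and (17.9, 8.4) in frame 2.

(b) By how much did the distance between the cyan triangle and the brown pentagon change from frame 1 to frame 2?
+5.8

Distance in frame 1: 8.7. Distance in frame 2: 14.5.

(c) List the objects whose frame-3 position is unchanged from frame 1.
the purple square, the yellow square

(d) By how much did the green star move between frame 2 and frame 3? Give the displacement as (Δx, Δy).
(2.1, -7.7)

The green star was at (14.9, 17.6) in frame 2 and (17.0, 9.9) in frame 3.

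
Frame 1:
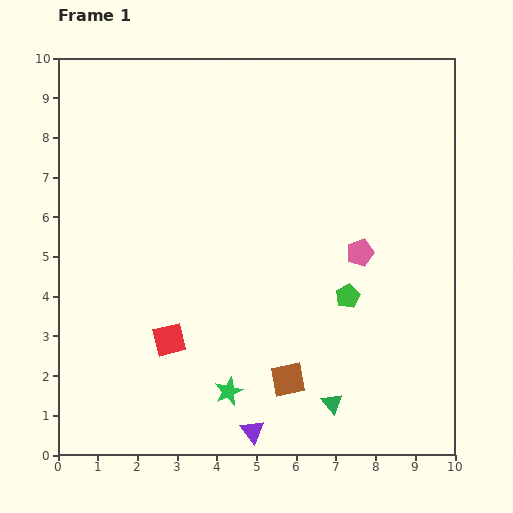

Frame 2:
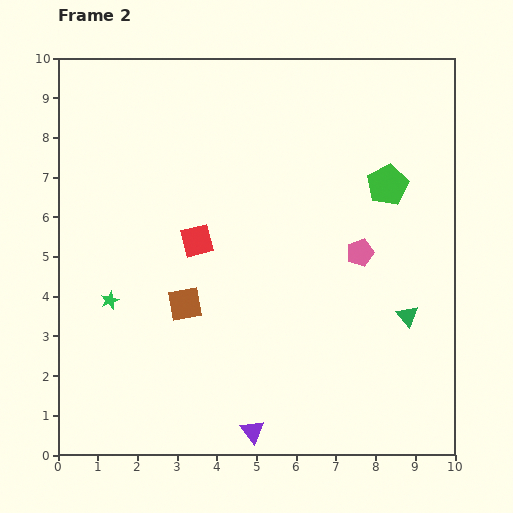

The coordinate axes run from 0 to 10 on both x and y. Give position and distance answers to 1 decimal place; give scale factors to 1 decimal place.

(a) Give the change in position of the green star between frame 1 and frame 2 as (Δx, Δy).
(-3.0, 2.3)

The green star was at (4.3, 1.6) in frame 1 and (1.3, 3.9) in frame 2.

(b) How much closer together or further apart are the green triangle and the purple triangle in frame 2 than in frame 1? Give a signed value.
+2.8

Distance in frame 1: 2.1. Distance in frame 2: 4.9.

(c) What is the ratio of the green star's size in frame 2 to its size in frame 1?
0.6×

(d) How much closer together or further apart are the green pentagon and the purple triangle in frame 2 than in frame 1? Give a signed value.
+2.9

Distance in frame 1: 4.2. Distance in frame 2: 7.1.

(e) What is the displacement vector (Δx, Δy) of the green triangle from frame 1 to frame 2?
(1.9, 2.2)

The green triangle was at (6.9, 1.3) in frame 1 and (8.8, 3.5) in frame 2.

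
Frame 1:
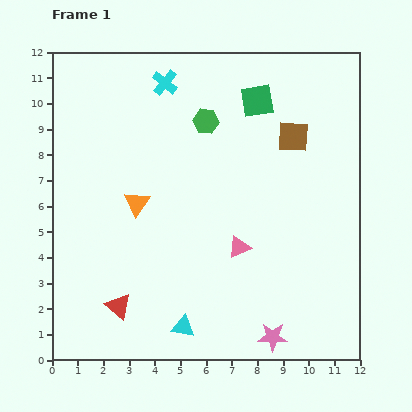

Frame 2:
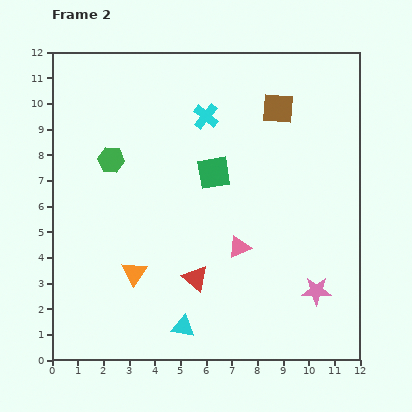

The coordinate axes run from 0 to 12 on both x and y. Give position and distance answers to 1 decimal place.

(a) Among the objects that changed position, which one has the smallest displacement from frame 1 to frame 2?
the brown square

(moved 1.3)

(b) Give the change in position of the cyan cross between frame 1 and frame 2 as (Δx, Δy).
(1.6, -1.3)

The cyan cross was at (4.4, 10.8) in frame 1 and (6.0, 9.5) in frame 2.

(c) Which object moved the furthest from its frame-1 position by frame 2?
the green hexagon

(moved 4.0; next 3.3)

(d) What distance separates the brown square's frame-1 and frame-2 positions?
1.3

The brown square moved from (9.4, 8.7) to (8.8, 9.8), a distance of √(0.6² + 1.1²) ≈ 1.3.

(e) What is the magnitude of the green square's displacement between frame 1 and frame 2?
3.3

The green square moved from (8.0, 10.1) to (6.3, 7.3), a distance of √(1.7² + 2.8²) ≈ 3.3.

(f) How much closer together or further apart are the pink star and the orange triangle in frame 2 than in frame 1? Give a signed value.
-0.3

Distance in frame 1: 7.4. Distance in frame 2: 7.1.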